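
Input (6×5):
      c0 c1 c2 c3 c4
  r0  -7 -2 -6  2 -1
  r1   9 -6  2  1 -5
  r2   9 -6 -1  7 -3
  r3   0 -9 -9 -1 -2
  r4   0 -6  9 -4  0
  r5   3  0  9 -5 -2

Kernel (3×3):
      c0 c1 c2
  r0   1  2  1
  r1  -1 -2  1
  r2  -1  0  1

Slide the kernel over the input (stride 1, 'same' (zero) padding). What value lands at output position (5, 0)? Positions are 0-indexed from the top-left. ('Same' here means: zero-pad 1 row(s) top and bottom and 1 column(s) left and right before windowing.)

-12

The receptive field on the zero-padded input at this output position is [0 0 -6 / 0 3 0 / 0 0 0]. Elementwise product with the kernel and sum: 0·1 + 0·2 + -6·1 + 0·-1 + 3·-2 + 0·1 + 0·-1 + 0·1.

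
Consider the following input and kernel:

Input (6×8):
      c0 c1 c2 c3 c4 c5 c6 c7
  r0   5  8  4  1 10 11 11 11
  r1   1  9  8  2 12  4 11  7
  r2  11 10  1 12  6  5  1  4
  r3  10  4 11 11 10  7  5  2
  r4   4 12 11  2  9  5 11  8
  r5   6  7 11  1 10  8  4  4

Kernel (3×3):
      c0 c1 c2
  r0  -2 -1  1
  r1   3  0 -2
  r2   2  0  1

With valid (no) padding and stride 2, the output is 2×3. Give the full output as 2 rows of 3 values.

Output[0,0]: The receptive field on the input at this output position is [5 8 4 / 1 9 8 / 11 10 1]. Elementwise product with the kernel and sum: 5·-2 + 8·-1 + 4·1 + 1·3 + 8·-2 + 11·2 + 1·1.
Output[0,1]: The receptive field on the input at this output position is [4 1 10 / 8 2 12 / 1 12 6]. Elementwise product with the kernel and sum: 4·-2 + 1·-1 + 10·1 + 8·3 + 12·-2 + 1·2 + 6·1.

-4 9 7
-4 36 33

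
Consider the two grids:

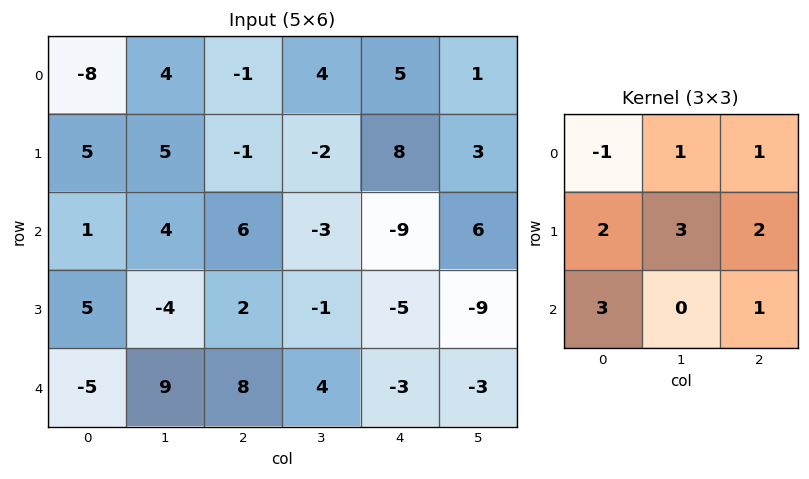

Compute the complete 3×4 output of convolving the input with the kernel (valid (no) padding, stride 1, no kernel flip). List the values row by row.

43 11 27 25
42 -1 -7 -20
4 26 -6 -26

Output[0,0]: The receptive field on the input at this output position is [-8 4 -1 / 5 5 -1 / 1 4 6]. Elementwise product with the kernel and sum: -8·-1 + 4·1 + -1·1 + 5·2 + 5·3 + -1·2 + 1·3 + 6·1.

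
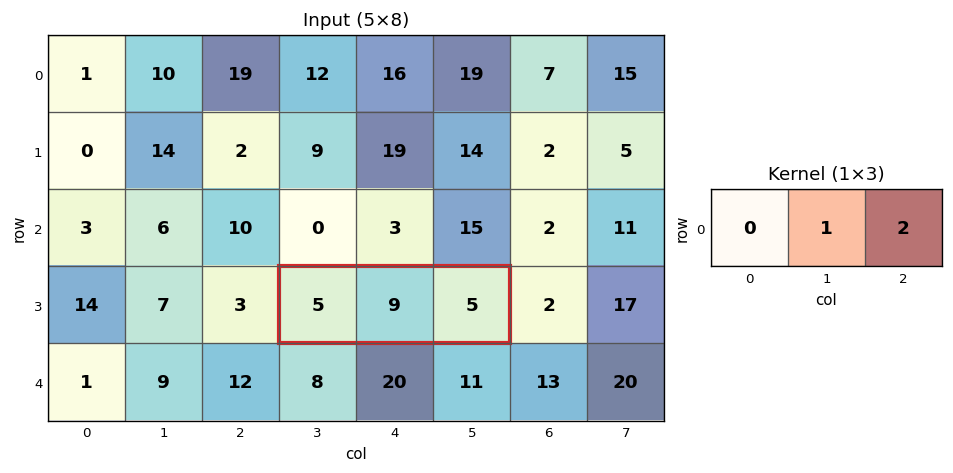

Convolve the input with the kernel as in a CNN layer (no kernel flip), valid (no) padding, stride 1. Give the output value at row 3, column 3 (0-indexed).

19

The receptive field on the input at this output position is [5 9 5]. Elementwise product with the kernel and sum: 9·1 + 5·2.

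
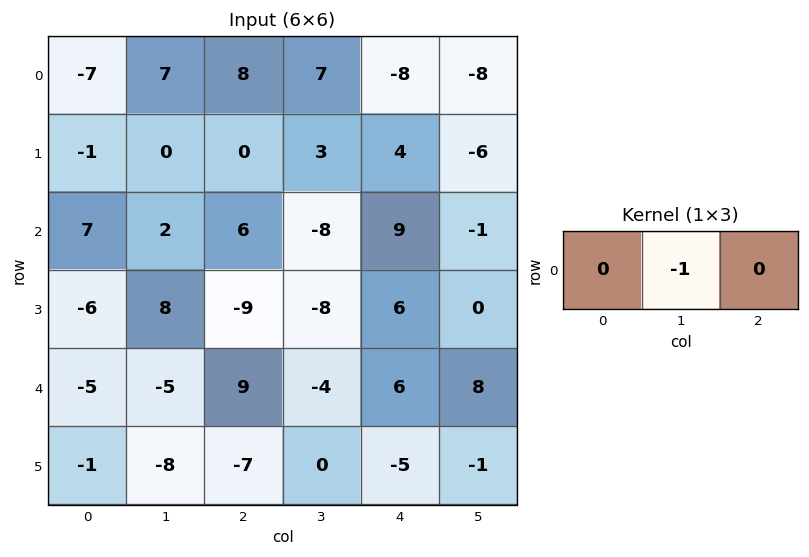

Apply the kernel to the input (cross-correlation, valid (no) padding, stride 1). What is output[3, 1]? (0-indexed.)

The receptive field on the input at this output position is [8 -9 -8]. Elementwise product with the kernel and sum: -9·-1.

9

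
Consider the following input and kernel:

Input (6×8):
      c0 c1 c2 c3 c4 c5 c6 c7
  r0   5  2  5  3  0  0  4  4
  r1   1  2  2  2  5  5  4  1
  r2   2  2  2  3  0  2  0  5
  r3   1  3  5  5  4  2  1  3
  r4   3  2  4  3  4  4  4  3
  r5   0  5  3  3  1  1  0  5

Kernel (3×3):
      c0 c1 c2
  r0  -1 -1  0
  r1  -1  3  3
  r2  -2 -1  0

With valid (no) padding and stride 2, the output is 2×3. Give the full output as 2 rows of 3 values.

Output[0,0]: The receptive field on the input at this output position is [5 2 5 / 1 2 2 / 2 2 2]. Elementwise product with the kernel and sum: 5·-1 + 2·-1 + 1·-1 + 2·3 + 2·3 + 2·-2 + 2·-1.

-2 4 20
11 6 -9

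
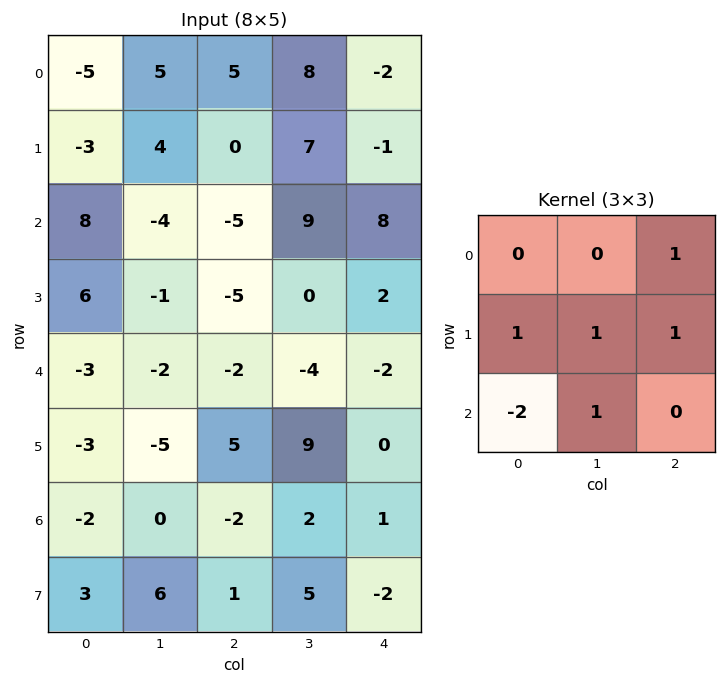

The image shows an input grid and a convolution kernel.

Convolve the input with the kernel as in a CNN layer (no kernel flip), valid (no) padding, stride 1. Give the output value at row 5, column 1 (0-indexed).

The receptive field on the input at this output position is [-5 5 9 / 0 -2 2 / 6 1 5]. Elementwise product with the kernel and sum: 9·1 + 0·1 + -2·1 + 2·1 + 6·-2 + 1·1.

-2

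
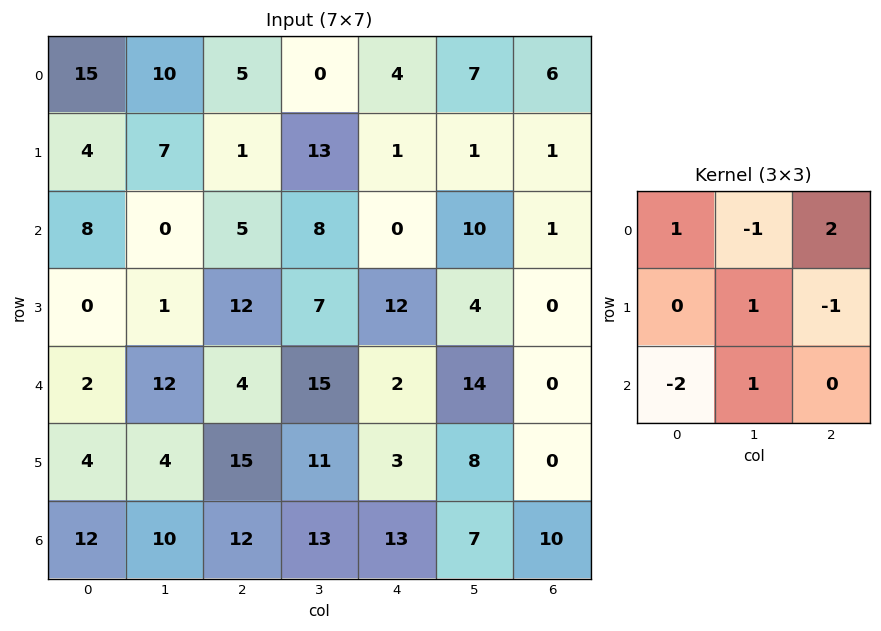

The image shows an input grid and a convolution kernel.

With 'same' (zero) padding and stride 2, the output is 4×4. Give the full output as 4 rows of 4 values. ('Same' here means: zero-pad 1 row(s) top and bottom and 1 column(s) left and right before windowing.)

Output[0,0]: The receptive field on the zero-padded input at this output position is [0 0 0 / 0 15 10 / 0 4 7]. Elementwise product with the kernel and sum: 0·1 + 0·-1 + 0·2 + 15·1 + 10·-1 + 0·-2 + 4·1.
Output[0,1]: The receptive field on the zero-padded input at this output position is [0 0 0 / 10 5 0 / 7 1 13]. Elementwise product with the kernel and sum: 0·1 + 0·-1 + 0·2 + 5·1 + 0·-1 + 7·-2 + 1·1.

9 -8 -28 5
18 39 2 -7
-4 -1 -28 -12
6 10 30 18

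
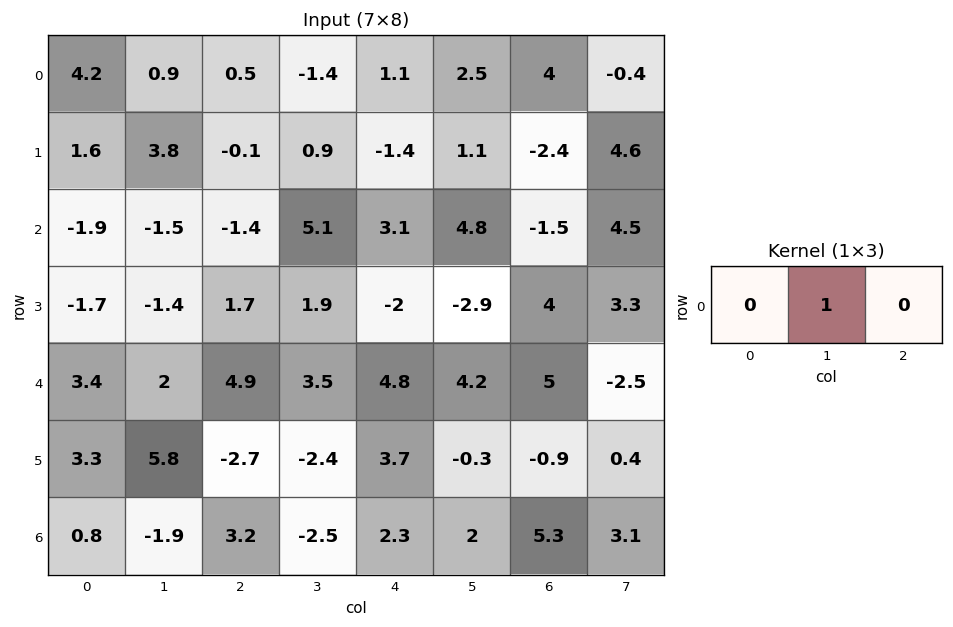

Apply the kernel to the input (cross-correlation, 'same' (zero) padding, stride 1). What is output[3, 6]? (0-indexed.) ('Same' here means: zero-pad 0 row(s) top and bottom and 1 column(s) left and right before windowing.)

4

The receptive field on the zero-padded input at this output position is [-2.9 4 3.3]. Elementwise product with the kernel and sum: 4·1.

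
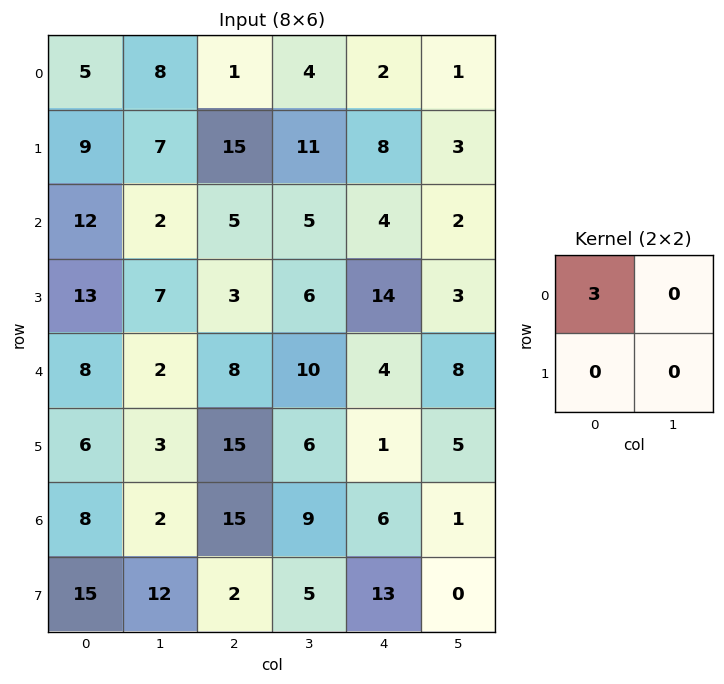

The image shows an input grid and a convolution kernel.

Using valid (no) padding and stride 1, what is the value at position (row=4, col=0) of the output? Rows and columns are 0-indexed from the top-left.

24

The receptive field on the input at this output position is [8 2 / 6 3]. Elementwise product with the kernel and sum: 8·3.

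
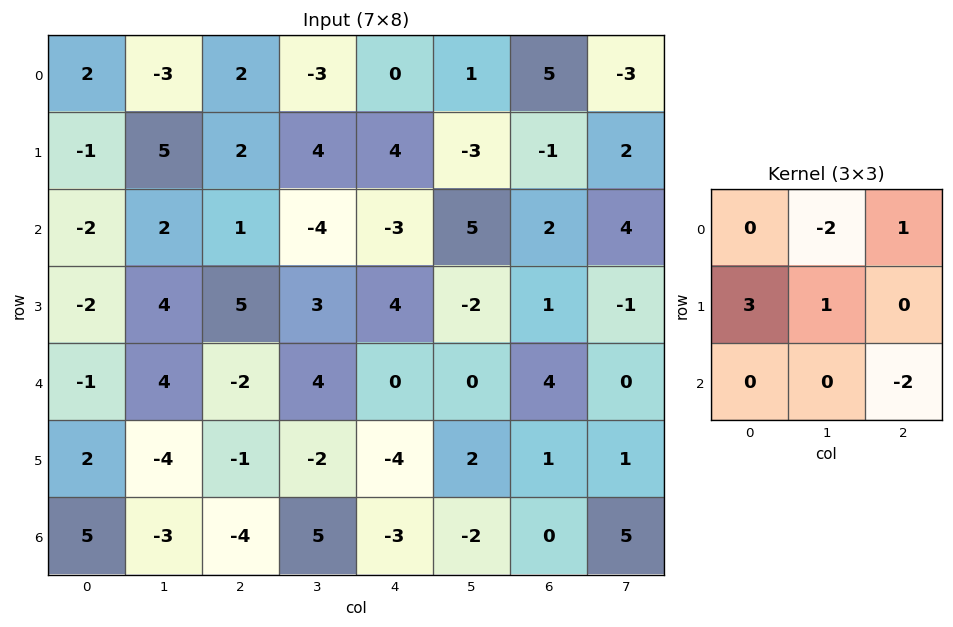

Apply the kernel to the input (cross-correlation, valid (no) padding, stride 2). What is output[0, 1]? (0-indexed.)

22

The receptive field on the input at this output position is [2 -3 0 / 2 4 4 / 1 -4 -3]. Elementwise product with the kernel and sum: -3·-2 + 0·1 + 2·3 + 4·1 + -3·-2.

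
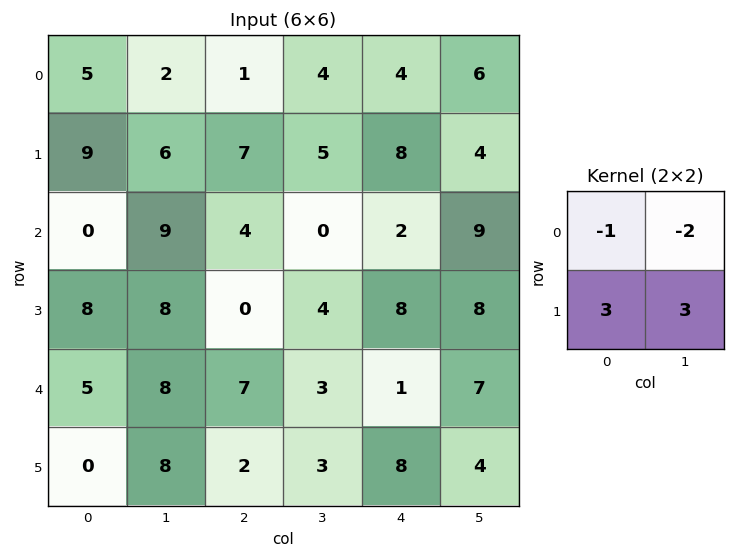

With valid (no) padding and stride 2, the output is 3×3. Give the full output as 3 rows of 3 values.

Output[0,0]: The receptive field on the input at this output position is [5 2 / 9 6]. Elementwise product with the kernel and sum: 5·-1 + 2·-2 + 9·3 + 6·3.

36 27 20
30 8 28
3 2 21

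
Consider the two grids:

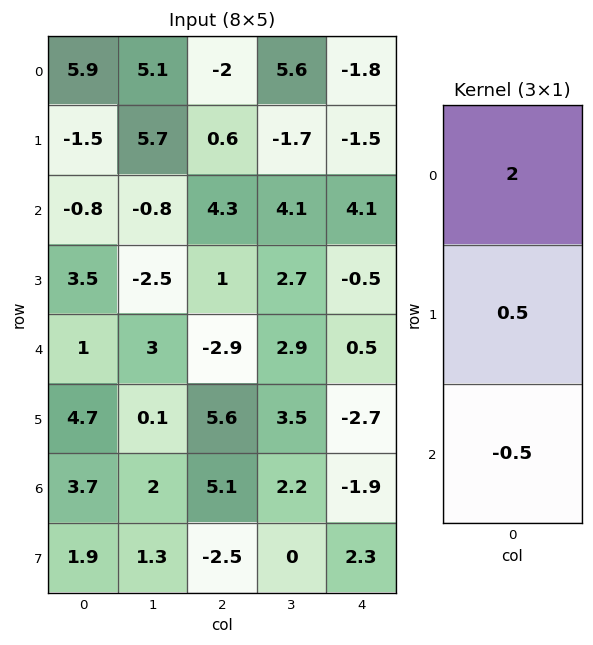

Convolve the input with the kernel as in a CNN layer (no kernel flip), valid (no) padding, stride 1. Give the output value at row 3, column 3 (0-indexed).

The receptive field on the input at this output position is [2.7 / 2.9 / 3.5]. Elementwise product with the kernel and sum: 2.7·2 + 2.9·0.5 + 3.5·-0.5.

5.1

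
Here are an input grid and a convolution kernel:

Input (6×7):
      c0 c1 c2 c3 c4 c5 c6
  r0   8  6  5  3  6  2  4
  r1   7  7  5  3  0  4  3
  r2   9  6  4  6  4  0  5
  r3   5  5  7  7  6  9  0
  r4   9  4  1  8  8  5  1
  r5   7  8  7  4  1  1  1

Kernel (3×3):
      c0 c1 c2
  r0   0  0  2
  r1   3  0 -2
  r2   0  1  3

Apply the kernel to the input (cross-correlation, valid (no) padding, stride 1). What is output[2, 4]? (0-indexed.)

The receptive field on the input at this output position is [4 0 5 / 6 9 0 / 8 5 1]. Elementwise product with the kernel and sum: 5·2 + 6·3 + 0·-2 + 5·1 + 1·3.

36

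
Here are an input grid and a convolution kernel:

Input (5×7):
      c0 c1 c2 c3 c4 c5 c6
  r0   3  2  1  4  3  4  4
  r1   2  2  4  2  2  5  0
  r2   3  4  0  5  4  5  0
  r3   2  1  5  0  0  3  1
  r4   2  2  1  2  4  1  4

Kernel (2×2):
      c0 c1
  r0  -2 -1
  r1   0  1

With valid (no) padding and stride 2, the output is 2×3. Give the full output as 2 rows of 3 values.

Output[0,0]: The receptive field on the input at this output position is [3 2 / 2 2]. Elementwise product with the kernel and sum: 3·-2 + 2·-1 + 2·1.

-6 -4 -5
-9 -5 -10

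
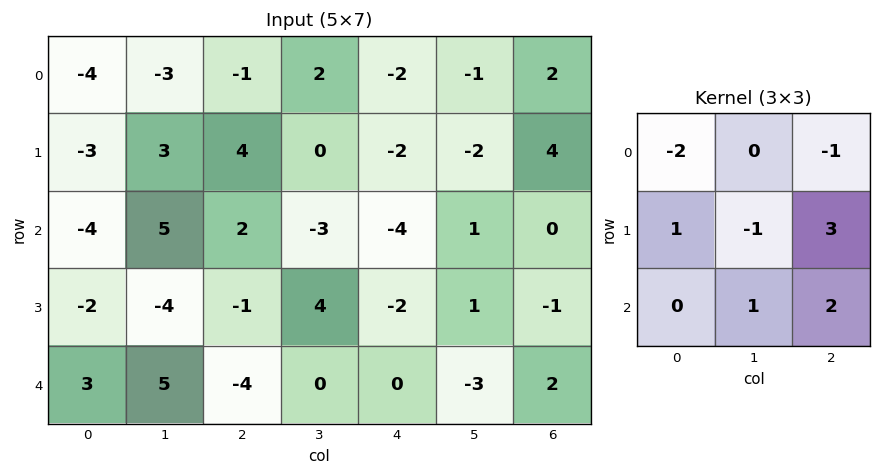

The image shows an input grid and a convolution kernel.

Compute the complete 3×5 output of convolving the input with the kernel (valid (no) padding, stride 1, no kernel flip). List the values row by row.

24 -1 -9 -9 15
-7 -5 -13 6 -6
2 -2 -11 8 3

Output[0,0]: The receptive field on the input at this output position is [-4 -3 -1 / -3 3 4 / -4 5 2]. Elementwise product with the kernel and sum: -4·-2 + -1·-1 + -3·1 + 3·-1 + 4·3 + 5·1 + 2·2.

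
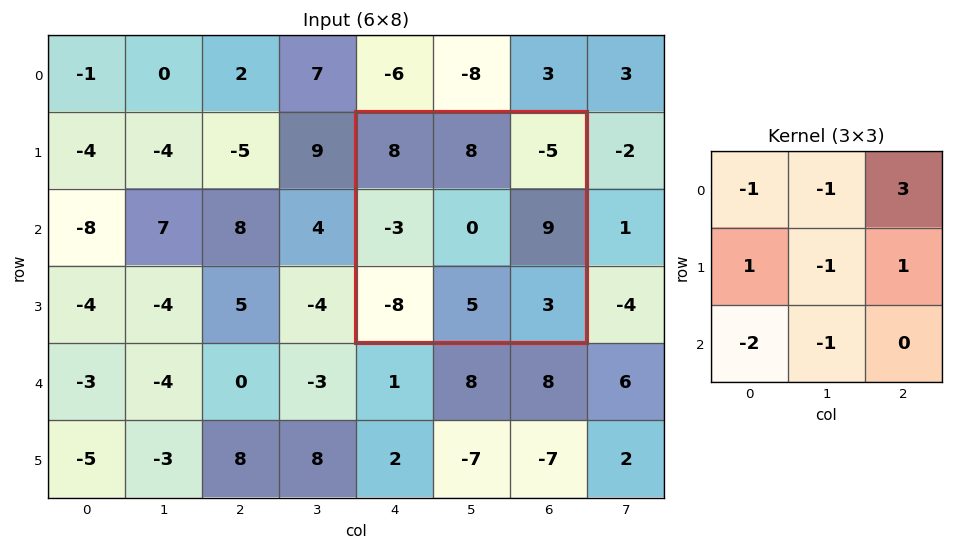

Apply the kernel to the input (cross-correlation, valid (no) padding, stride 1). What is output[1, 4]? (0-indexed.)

-14

The receptive field on the input at this output position is [8 8 -5 / -3 0 9 / -8 5 3]. Elementwise product with the kernel and sum: 8·-1 + 8·-1 + -5·3 + -3·1 + 0·-1 + 9·1 + -8·-2 + 5·-1.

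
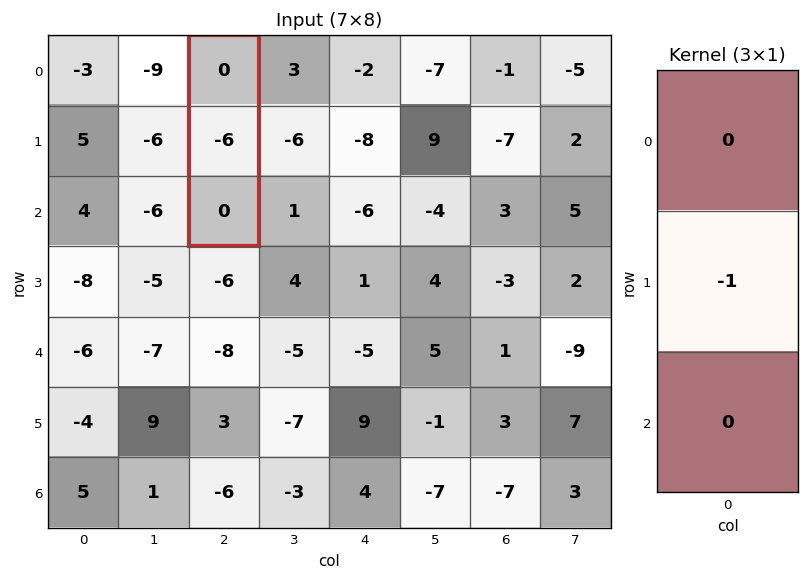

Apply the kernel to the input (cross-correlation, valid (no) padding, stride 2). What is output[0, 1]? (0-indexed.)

The receptive field on the input at this output position is [0 / -6 / 0]. Elementwise product with the kernel and sum: -6·-1.

6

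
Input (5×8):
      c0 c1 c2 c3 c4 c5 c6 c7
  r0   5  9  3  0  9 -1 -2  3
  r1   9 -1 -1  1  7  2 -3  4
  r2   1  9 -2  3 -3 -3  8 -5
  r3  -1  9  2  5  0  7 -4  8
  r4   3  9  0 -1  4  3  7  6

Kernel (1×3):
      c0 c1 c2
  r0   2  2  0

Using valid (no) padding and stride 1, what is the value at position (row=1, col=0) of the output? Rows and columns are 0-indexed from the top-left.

16

The receptive field on the input at this output position is [9 -1 -1]. Elementwise product with the kernel and sum: 9·2 + -1·2.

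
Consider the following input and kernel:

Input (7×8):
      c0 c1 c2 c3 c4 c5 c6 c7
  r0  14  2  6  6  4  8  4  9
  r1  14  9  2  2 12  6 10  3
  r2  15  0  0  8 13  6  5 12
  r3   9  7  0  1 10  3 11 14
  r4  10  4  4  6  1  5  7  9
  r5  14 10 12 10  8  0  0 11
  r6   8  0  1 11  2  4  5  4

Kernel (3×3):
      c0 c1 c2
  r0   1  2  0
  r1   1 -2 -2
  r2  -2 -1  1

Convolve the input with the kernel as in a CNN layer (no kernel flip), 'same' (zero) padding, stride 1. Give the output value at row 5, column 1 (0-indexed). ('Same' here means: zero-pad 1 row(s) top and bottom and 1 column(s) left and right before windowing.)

The receptive field on the zero-padded input at this output position is [10 4 4 / 14 10 12 / 8 0 1]. Elementwise product with the kernel and sum: 10·1 + 4·2 + 14·1 + 10·-2 + 12·-2 + 8·-2 + 0·-1 + 1·1.

-27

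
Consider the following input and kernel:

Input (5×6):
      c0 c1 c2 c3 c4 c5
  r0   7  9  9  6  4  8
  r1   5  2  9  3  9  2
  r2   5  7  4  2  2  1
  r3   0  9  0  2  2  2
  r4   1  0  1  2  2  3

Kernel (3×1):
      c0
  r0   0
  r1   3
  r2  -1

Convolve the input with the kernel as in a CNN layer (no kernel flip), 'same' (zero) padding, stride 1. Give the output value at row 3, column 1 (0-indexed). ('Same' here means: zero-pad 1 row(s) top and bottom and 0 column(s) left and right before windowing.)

27

The receptive field on the zero-padded input at this output position is [7 / 9 / 0]. Elementwise product with the kernel and sum: 9·3 + 0·-1.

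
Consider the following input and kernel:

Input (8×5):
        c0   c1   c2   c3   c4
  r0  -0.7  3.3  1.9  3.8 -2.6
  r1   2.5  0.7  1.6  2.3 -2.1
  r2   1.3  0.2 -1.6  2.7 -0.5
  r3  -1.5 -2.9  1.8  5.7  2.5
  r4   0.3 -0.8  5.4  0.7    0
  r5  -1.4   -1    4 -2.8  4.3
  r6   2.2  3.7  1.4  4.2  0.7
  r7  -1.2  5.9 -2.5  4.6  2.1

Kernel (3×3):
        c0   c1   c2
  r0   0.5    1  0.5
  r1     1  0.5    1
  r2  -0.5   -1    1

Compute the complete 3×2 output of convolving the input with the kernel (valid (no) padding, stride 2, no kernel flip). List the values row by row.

Output[0,0]: The receptive field on the input at this output position is [-0.7 3.3 1.9 / 2.5 0.7 1.6 / 1.3 0.2 -1.6]. Elementwise product with the kernel and sum: -0.7·0.5 + 3.3·1 + 1.9·0.5 + 2.5·1 + 0.7·0.5 + 1.6·1 + 1.3·-0.5 + 0.2·-1 + -1.6·1.
Output[0,1]: The receptive field on the input at this output position is [1.9 3.8 -2.6 / 1.6 2.3 -2.1 / -1.6 2.7 -0.5]. Elementwise product with the kernel and sum: 1.9·0.5 + 3.8·1 + -2.6·0.5 + 1.6·1 + 2.3·0.5 + -2.1·1 + -1.6·-0.5 + 2.7·-1 + -0.5·1.

5.9 1.7
4.95 5.4
0.75 6.1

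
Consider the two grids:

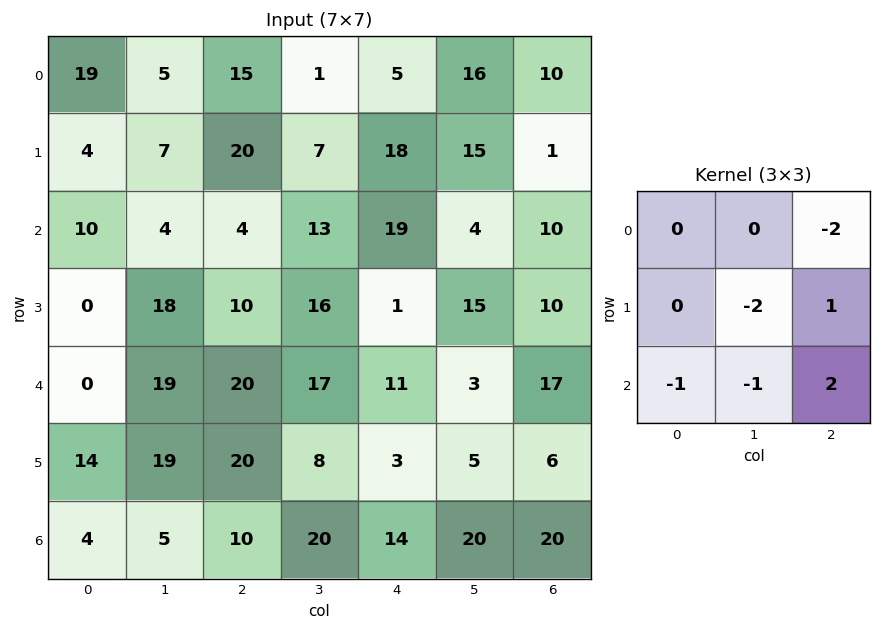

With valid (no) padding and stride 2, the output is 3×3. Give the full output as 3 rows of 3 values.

Output[0,0]: The receptive field on the input at this output position is [19 5 15 / 4 7 20 / 10 4 4]. Elementwise product with the kernel and sum: 15·-2 + 7·-2 + 20·1 + 10·-1 + 4·-1 + 4·2.
Output[0,1]: The receptive field on the input at this output position is [15 1 5 / 20 7 18 / 4 13 19]. Elementwise product with the kernel and sum: 5·-2 + 7·-2 + 18·1 + 4·-1 + 13·-1 + 19·2.

-30 15 -52
-13 -84 -20
-47 -37 -32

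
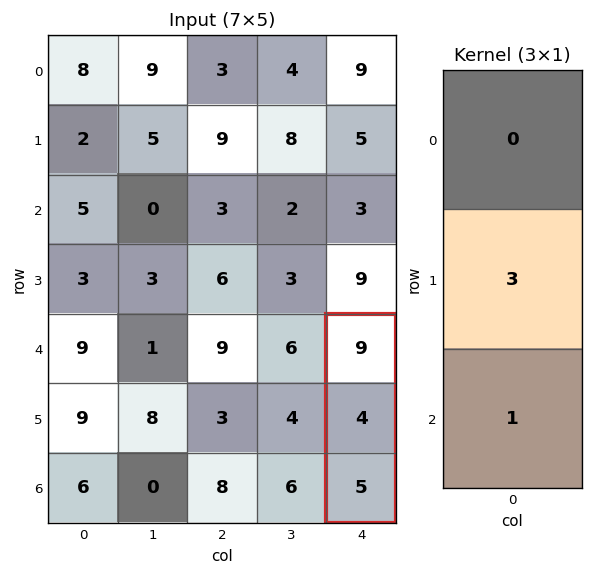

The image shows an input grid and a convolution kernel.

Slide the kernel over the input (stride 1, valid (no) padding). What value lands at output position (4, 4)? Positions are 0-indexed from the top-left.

17

The receptive field on the input at this output position is [9 / 4 / 5]. Elementwise product with the kernel and sum: 4·3 + 5·1.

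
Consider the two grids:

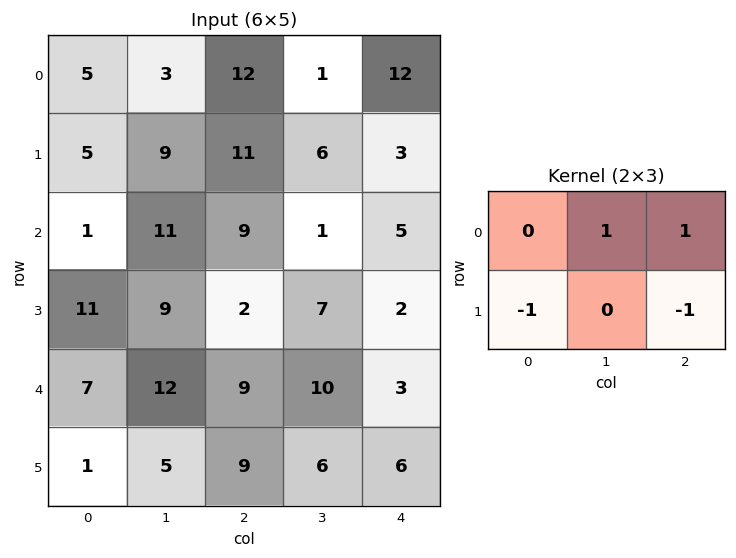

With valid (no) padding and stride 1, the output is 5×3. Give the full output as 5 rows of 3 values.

Output[0,0]: The receptive field on the input at this output position is [5 3 12 / 5 9 11]. Elementwise product with the kernel and sum: 3·1 + 12·1 + 5·-1 + 11·-1.

-1 -2 -1
10 5 -5
7 -6 2
-5 -13 -3
11 8 -2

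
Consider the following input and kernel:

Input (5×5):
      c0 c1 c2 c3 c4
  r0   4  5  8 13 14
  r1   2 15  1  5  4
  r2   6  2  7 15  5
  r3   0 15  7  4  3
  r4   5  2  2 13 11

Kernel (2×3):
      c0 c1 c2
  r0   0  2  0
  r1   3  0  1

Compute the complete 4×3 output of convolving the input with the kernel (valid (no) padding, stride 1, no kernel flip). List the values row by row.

Output[0,0]: The receptive field on the input at this output position is [4 5 8 / 2 15 1]. Elementwise product with the kernel and sum: 5·2 + 2·3 + 1·1.

17 66 33
55 23 36
11 63 54
47 33 25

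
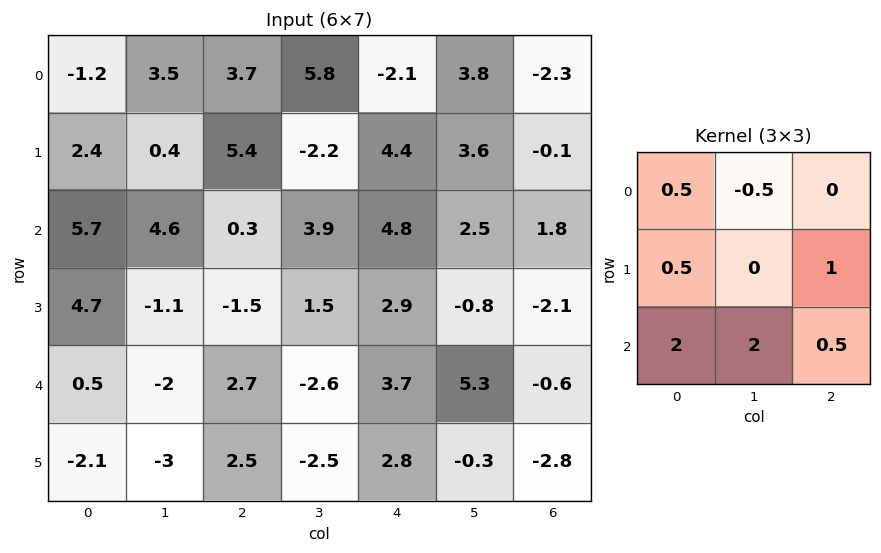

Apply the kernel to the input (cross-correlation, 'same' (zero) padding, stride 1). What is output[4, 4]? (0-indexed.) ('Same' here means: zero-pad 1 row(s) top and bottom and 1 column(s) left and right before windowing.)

The receptive field on the zero-padded input at this output position is [1.5 2.9 -0.8 / -2.6 3.7 5.3 / -2.5 2.8 -0.3]. Elementwise product with the kernel and sum: 1.5·0.5 + 2.9·-0.5 + -2.6·0.5 + 5.3·1 + -2.5·2 + 2.8·2 + -0.3·0.5.

3.75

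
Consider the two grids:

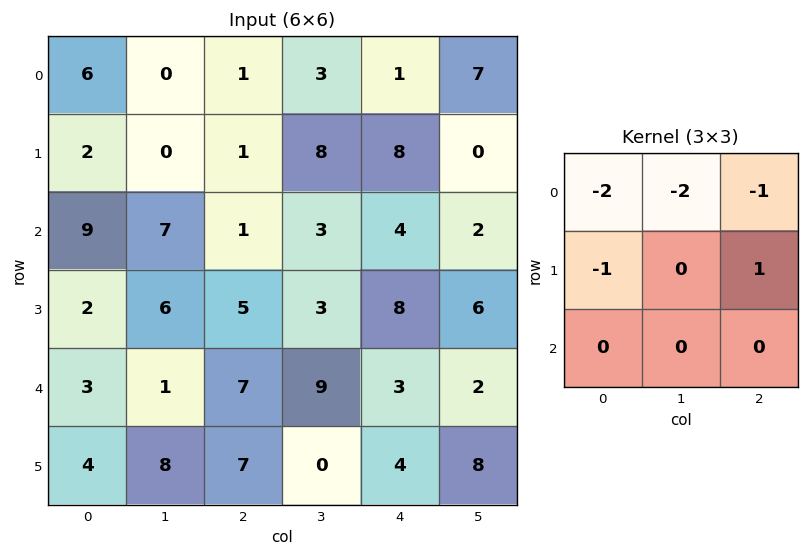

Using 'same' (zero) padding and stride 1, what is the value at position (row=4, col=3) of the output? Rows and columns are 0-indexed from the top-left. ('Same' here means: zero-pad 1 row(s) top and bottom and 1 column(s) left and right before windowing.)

-28

The receptive field on the zero-padded input at this output position is [5 3 8 / 7 9 3 / 7 0 4]. Elementwise product with the kernel and sum: 5·-2 + 3·-2 + 8·-1 + 7·-1 + 3·1.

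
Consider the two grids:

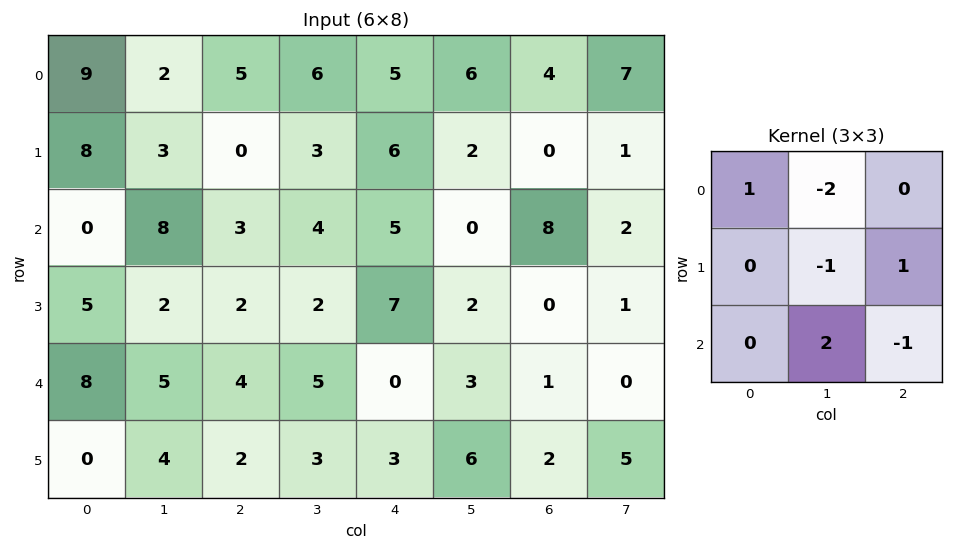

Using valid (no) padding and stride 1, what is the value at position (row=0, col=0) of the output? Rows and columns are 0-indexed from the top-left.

15

The receptive field on the input at this output position is [9 2 5 / 8 3 0 / 0 8 3]. Elementwise product with the kernel and sum: 9·1 + 2·-2 + 3·-1 + 0·1 + 8·2 + 3·-1.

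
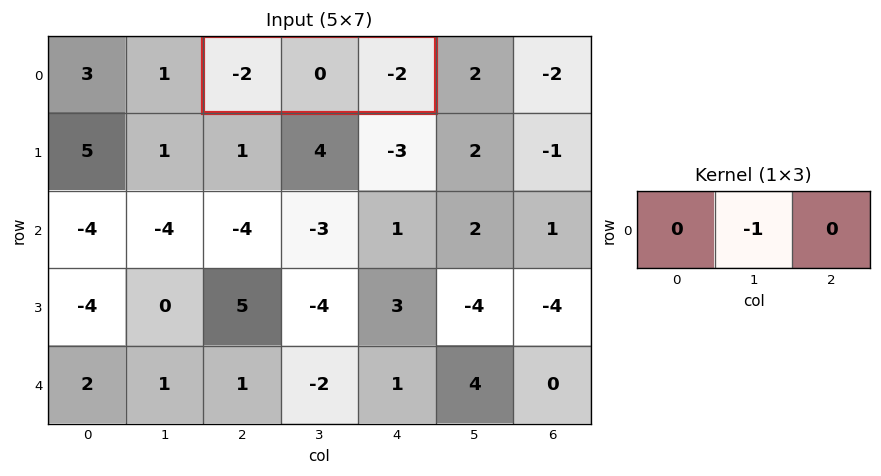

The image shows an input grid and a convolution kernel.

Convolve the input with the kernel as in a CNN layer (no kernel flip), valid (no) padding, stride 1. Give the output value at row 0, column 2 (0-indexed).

0

The receptive field on the input at this output position is [-2 0 -2]. Elementwise product with the kernel and sum: 0·-1.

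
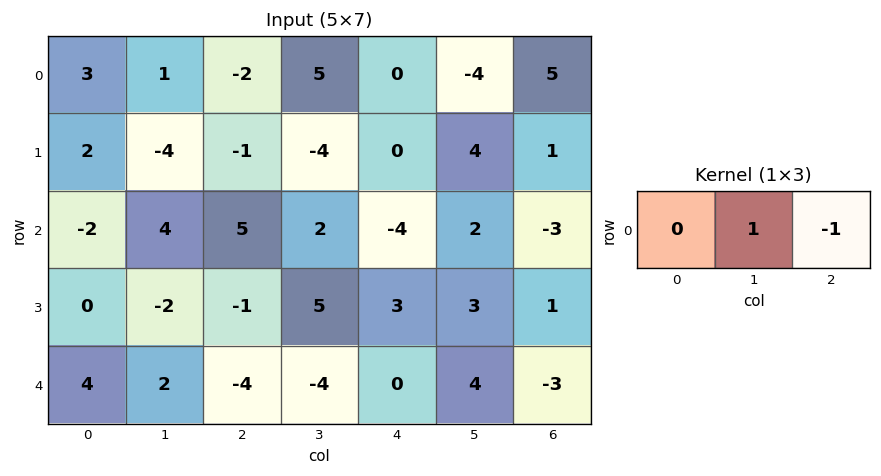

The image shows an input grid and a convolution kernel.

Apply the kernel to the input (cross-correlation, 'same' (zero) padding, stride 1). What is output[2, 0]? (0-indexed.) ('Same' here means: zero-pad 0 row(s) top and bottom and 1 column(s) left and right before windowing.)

-6

The receptive field on the zero-padded input at this output position is [0 -2 4]. Elementwise product with the kernel and sum: -2·1 + 4·-1.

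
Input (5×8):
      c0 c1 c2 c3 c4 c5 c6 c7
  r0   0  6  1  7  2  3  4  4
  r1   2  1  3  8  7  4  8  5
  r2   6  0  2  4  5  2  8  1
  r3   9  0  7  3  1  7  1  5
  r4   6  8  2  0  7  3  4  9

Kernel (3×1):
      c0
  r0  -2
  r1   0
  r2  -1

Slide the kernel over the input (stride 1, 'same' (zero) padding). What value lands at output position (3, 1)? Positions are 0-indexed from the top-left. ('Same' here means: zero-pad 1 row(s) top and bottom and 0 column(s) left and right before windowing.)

The receptive field on the zero-padded input at this output position is [0 / 0 / 8]. Elementwise product with the kernel and sum: 0·-2 + 8·-1.

-8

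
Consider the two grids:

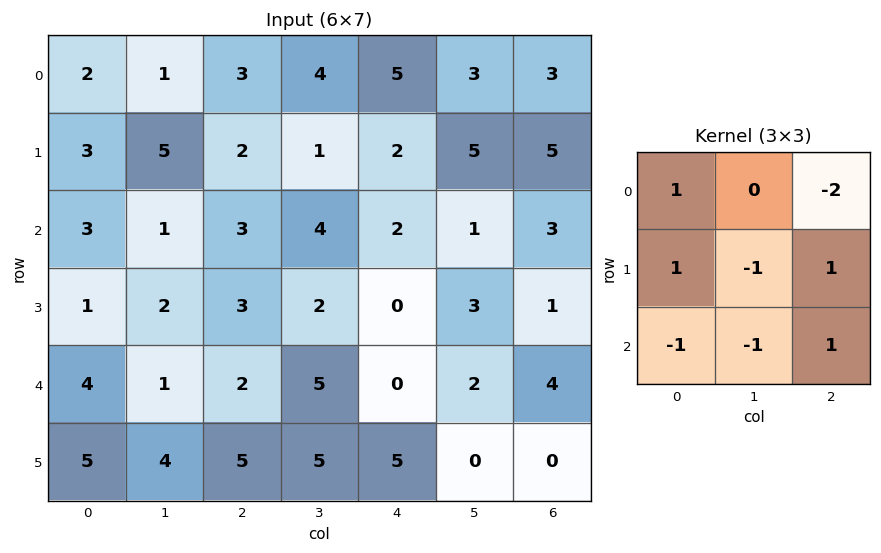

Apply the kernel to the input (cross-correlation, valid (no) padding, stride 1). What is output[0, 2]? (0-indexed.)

The receptive field on the input at this output position is [3 4 5 / 2 1 2 / 3 4 2]. Elementwise product with the kernel and sum: 3·1 + 5·-2 + 2·1 + 1·-1 + 2·1 + 3·-1 + 4·-1 + 2·1.

-9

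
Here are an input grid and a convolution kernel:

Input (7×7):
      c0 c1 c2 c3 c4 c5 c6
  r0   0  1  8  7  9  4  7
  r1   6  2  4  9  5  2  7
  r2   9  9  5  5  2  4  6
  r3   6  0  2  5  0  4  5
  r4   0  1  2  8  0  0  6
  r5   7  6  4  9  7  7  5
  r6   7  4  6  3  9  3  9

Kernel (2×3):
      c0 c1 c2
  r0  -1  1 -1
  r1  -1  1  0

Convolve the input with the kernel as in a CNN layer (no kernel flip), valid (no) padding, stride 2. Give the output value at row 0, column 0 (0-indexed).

-11

The receptive field on the input at this output position is [0 1 8 / 6 2 4]. Elementwise product with the kernel and sum: 0·-1 + 1·1 + 8·-1 + 6·-1 + 2·1.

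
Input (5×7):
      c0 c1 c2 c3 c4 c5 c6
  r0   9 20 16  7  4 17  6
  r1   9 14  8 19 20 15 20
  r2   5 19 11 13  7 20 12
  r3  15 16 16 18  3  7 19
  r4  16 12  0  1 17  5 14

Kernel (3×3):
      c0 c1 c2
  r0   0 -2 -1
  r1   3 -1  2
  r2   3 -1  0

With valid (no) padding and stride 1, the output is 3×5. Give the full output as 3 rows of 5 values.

-31 79 47 74 46
11 69 6 68 -23
48 69 2 17 34

Output[0,0]: The receptive field on the input at this output position is [9 20 16 / 9 14 8 / 5 19 11]. Elementwise product with the kernel and sum: 20·-2 + 16·-1 + 9·3 + 14·-1 + 8·2 + 5·3 + 19·-1.
Output[0,1]: The receptive field on the input at this output position is [20 16 7 / 14 8 19 / 19 11 13]. Elementwise product with the kernel and sum: 16·-2 + 7·-1 + 14·3 + 8·-1 + 19·2 + 19·3 + 11·-1.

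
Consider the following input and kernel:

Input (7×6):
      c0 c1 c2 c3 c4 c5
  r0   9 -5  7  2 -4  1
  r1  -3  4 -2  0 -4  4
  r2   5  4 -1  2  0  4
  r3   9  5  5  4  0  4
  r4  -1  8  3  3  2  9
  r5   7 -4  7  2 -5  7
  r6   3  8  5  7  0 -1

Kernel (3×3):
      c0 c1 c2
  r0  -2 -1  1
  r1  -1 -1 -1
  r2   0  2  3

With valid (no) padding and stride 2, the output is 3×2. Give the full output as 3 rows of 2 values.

Output[0,0]: The receptive field on the input at this output position is [9 -5 7 / -3 4 -2 / 5 4 -1]. Elementwise product with the kernel and sum: 9·-2 + -5·-1 + 7·1 + -3·-1 + 4·-1 + -2·-1 + 4·2 + -1·3.
Output[0,1]: The receptive field on the input at this output position is [7 2 -4 / -2 0 -4 / -1 2 0]. Elementwise product with the kernel and sum: 7·-2 + 2·-1 + -4·1 + -2·-1 + 0·-1 + -4·-1 + 2·2 + 0·3.

0 -10
-9 3
18 3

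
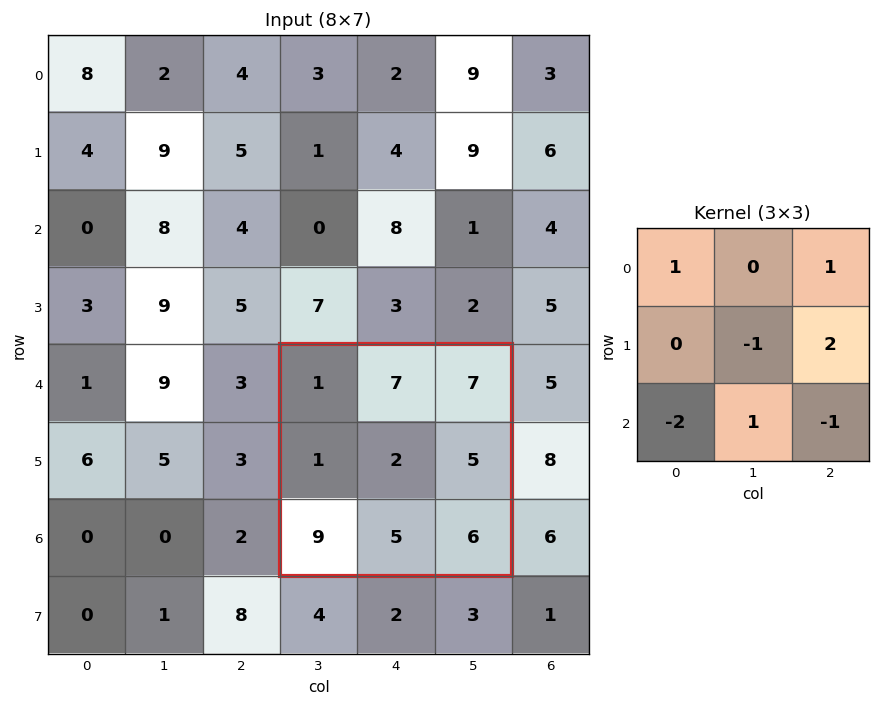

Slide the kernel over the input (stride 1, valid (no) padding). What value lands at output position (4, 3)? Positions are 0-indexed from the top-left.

The receptive field on the input at this output position is [1 7 7 / 1 2 5 / 9 5 6]. Elementwise product with the kernel and sum: 1·1 + 7·1 + 2·-1 + 5·2 + 9·-2 + 5·1 + 6·-1.

-3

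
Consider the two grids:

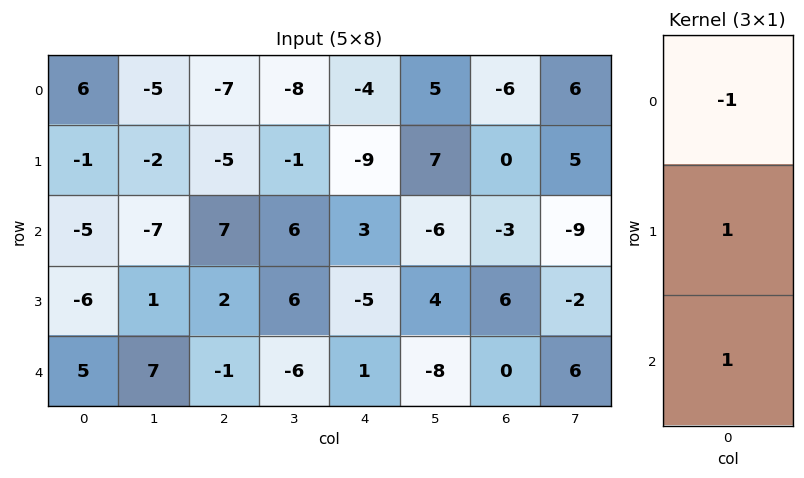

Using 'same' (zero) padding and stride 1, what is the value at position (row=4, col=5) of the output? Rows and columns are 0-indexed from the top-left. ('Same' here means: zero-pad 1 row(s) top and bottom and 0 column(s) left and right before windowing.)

The receptive field on the zero-padded input at this output position is [4 / -8 / 0]. Elementwise product with the kernel and sum: 4·-1 + -8·1 + 0·1.

-12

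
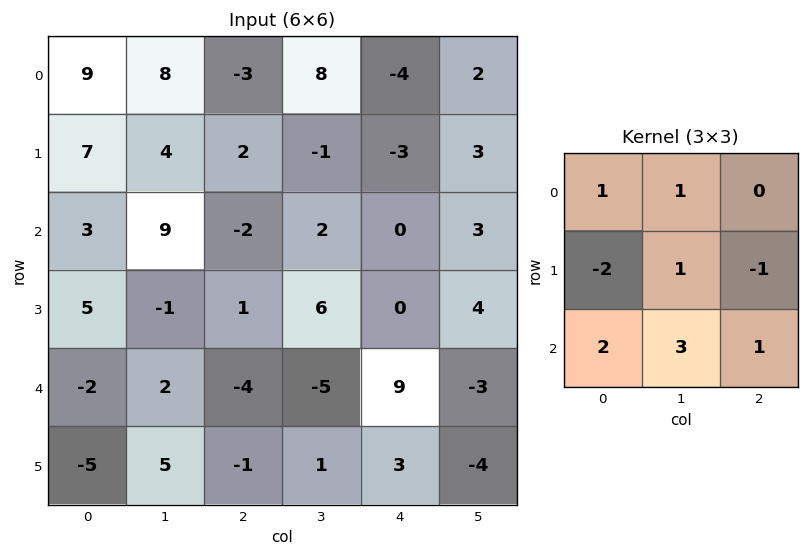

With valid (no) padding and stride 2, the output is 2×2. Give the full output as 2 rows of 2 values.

Output[0,0]: The receptive field on the input at this output position is [9 8 -3 / 7 4 2 / 3 9 -2]. Elementwise product with the kernel and sum: 9·1 + 8·1 + 7·-2 + 4·1 + 2·-1 + 3·2 + 9·3 + -2·1.
Output[0,1]: The receptive field on the input at this output position is [-3 8 -4 / 2 -1 -3 / -2 2 0]. Elementwise product with the kernel and sum: -3·1 + 8·1 + 2·-2 + -1·1 + -3·-1 + -2·2 + 2·3 + 0·1.

36 5
-2 -10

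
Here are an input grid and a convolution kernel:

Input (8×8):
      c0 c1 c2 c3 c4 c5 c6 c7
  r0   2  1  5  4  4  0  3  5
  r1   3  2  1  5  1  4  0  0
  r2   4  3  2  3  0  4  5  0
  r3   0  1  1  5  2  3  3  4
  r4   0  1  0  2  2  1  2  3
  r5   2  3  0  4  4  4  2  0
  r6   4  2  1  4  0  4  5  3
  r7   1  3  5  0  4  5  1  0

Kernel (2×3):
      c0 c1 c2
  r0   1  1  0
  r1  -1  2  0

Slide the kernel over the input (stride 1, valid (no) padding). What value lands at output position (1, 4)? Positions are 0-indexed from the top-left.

The receptive field on the input at this output position is [1 4 0 / 0 4 5]. Elementwise product with the kernel and sum: 1·1 + 4·1 + 0·-1 + 4·2.

13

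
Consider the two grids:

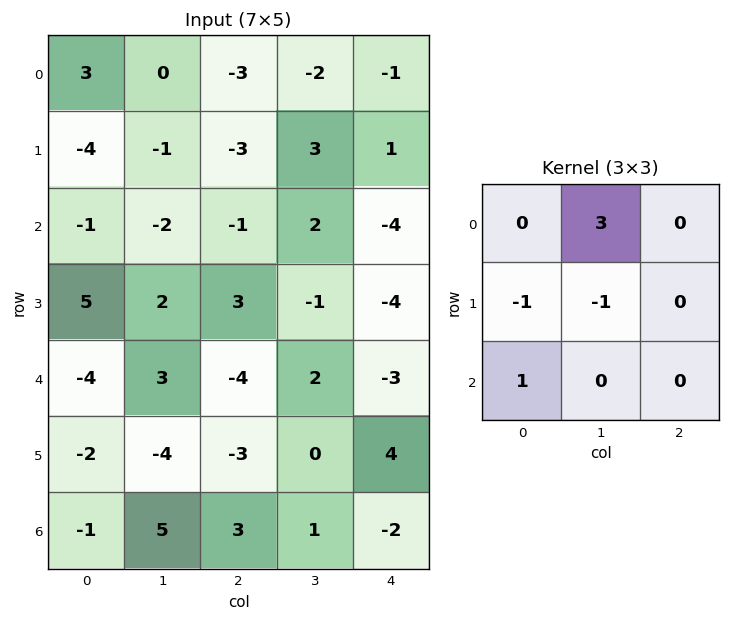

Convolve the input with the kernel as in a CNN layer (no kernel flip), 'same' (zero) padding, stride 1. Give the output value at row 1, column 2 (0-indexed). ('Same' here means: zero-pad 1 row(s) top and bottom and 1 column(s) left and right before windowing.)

The receptive field on the zero-padded input at this output position is [0 -3 -2 / -1 -3 3 / -2 -1 2]. Elementwise product with the kernel and sum: -3·3 + -1·-1 + -3·-1 + -2·1.

-7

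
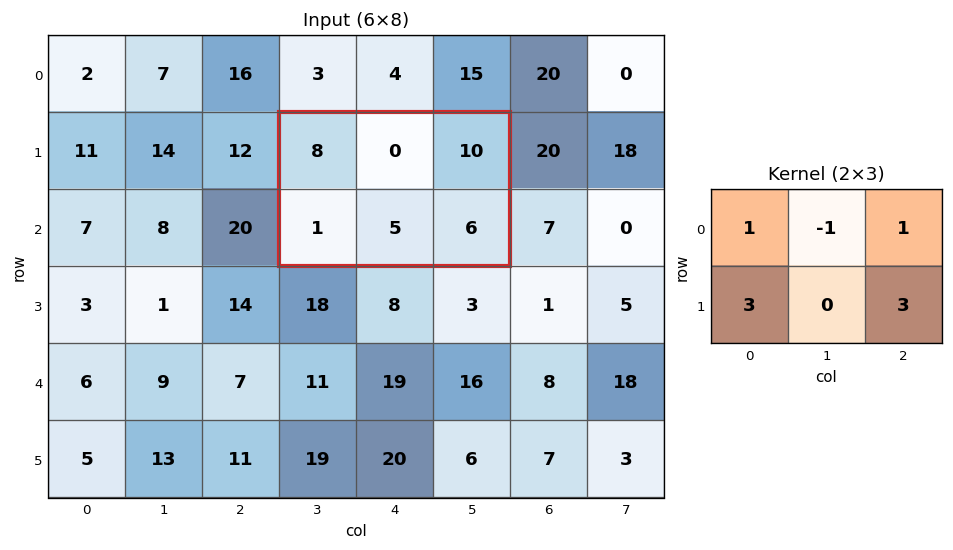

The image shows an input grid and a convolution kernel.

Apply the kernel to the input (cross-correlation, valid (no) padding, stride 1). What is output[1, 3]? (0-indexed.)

39

The receptive field on the input at this output position is [8 0 10 / 1 5 6]. Elementwise product with the kernel and sum: 8·1 + 0·-1 + 10·1 + 1·3 + 6·3.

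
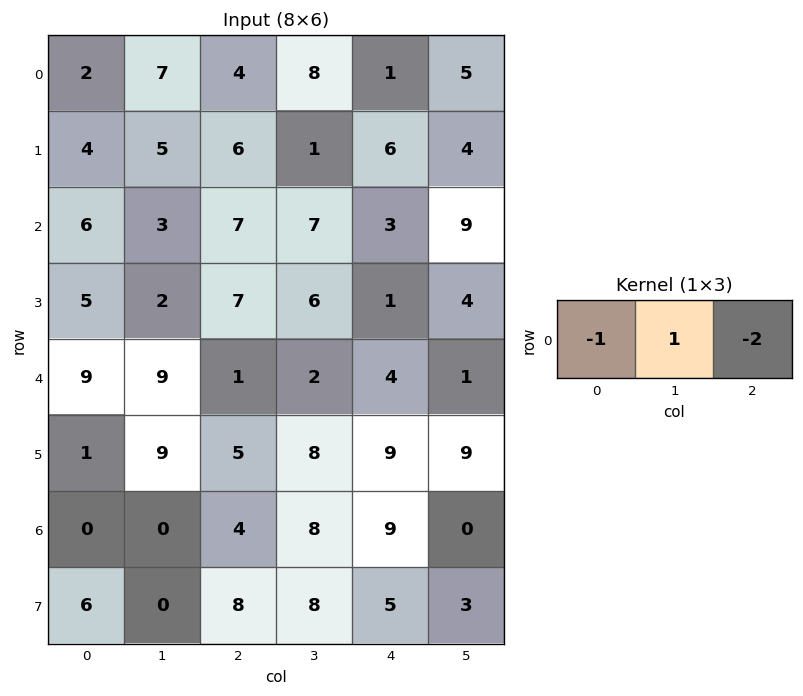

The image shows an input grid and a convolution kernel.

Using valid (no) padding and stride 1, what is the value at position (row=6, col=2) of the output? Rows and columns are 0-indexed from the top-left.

-14

The receptive field on the input at this output position is [4 8 9]. Elementwise product with the kernel and sum: 4·-1 + 8·1 + 9·-2.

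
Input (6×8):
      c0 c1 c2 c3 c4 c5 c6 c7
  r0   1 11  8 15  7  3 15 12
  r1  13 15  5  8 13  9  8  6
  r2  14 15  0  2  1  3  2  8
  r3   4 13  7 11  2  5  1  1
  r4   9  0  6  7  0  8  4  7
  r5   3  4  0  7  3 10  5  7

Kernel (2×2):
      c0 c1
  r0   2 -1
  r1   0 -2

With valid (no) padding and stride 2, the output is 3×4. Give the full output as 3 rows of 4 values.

-39 -15 -7 6
-13 -24 -11 -6
10 -9 -28 -13

Output[0,0]: The receptive field on the input at this output position is [1 11 / 13 15]. Elementwise product with the kernel and sum: 1·2 + 11·-1 + 15·-2.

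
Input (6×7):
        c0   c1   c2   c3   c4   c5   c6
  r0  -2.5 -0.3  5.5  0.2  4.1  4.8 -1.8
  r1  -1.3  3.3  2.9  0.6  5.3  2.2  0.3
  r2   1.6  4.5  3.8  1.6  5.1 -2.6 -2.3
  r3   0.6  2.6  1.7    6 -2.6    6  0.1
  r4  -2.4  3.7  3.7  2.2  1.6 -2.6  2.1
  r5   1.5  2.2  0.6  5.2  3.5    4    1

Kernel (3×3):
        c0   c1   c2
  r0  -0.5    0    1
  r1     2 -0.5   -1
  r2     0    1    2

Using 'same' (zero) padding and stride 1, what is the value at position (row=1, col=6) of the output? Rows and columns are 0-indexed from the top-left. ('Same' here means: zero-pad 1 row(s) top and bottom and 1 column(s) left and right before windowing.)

The receptive field on the zero-padded input at this output position is [4.8 -1.8 0 / 2.2 0.3 0 / -2.6 -2.3 0]. Elementwise product with the kernel and sum: 4.8·-0.5 + 0·1 + 2.2·2 + 0.3·-0.5 + 0·-1 + -2.3·1 + 0·2.

-0.45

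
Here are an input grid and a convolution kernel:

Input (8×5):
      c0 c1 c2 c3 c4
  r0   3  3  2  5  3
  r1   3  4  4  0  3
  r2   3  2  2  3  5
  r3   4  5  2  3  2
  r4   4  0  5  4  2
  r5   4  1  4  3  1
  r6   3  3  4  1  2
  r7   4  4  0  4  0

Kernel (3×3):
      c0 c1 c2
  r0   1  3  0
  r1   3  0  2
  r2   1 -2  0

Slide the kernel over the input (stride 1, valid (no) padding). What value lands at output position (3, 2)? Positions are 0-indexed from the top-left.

28

The receptive field on the input at this output position is [2 3 2 / 5 4 2 / 4 3 1]. Elementwise product with the kernel and sum: 2·1 + 3·3 + 5·3 + 2·2 + 4·1 + 3·-2.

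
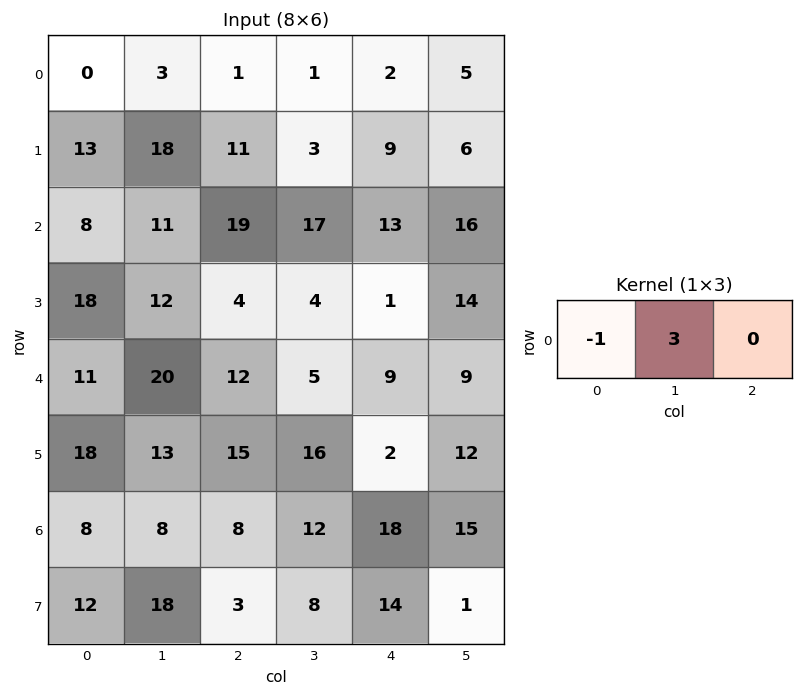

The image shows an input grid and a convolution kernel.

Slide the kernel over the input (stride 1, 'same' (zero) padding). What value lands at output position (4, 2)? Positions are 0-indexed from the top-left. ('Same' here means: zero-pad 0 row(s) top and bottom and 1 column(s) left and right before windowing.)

16

The receptive field on the zero-padded input at this output position is [20 12 5]. Elementwise product with the kernel and sum: 20·-1 + 12·3.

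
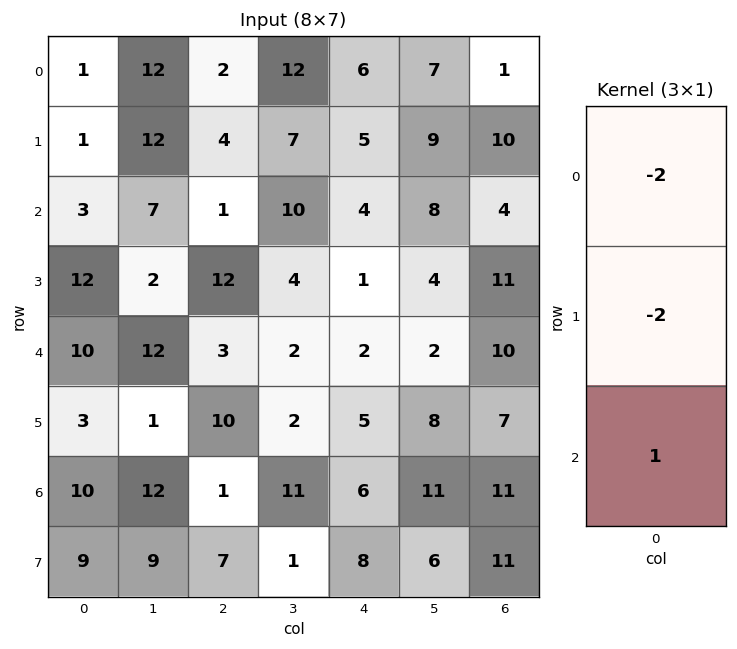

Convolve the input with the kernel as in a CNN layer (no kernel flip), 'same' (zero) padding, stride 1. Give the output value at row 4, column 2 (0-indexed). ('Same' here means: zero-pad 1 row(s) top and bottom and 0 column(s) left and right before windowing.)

The receptive field on the zero-padded input at this output position is [12 / 3 / 10]. Elementwise product with the kernel and sum: 12·-2 + 3·-2 + 10·1.

-20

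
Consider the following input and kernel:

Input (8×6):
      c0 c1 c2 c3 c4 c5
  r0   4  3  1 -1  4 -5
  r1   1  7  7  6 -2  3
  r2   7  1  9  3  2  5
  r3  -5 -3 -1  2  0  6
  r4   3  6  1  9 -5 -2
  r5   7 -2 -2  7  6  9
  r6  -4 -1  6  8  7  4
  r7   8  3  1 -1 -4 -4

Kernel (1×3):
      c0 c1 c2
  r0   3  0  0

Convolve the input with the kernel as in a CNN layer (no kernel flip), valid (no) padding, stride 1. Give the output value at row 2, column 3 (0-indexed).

9

The receptive field on the input at this output position is [3 2 5]. Elementwise product with the kernel and sum: 3·3.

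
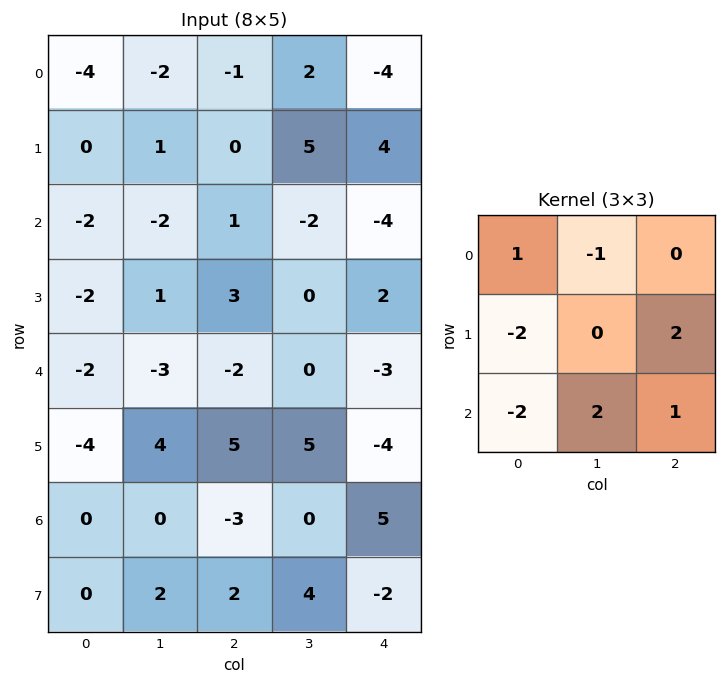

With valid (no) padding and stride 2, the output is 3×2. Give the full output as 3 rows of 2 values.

Output[0,0]: The receptive field on the input at this output position is [-4 -2 -1 / 0 1 0 / -2 -2 1]. Elementwise product with the kernel and sum: -4·1 + -2·-1 + 0·-2 + 0·2 + -2·-2 + -2·2 + 1·1.
Output[0,1]: The receptive field on the input at this output position is [-1 2 -4 / 0 5 4 / 1 -2 -4]. Elementwise product with the kernel and sum: -1·1 + 2·-1 + 0·-2 + 4·2 + 1·-2 + -2·2 + -4·1.

-1 -5
6 2
16 -9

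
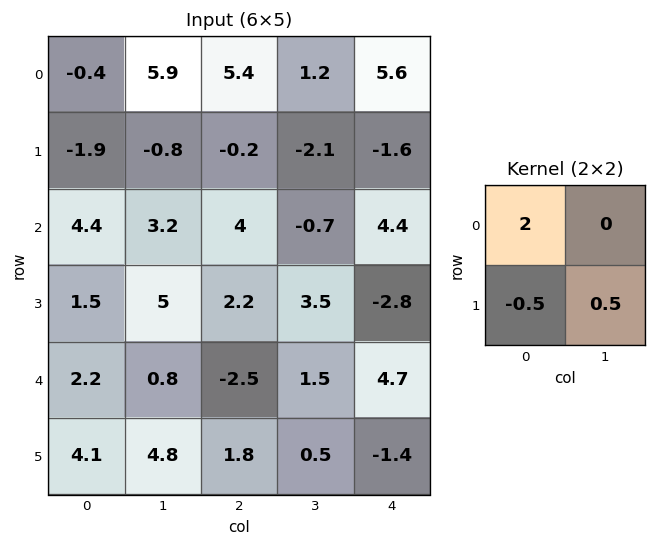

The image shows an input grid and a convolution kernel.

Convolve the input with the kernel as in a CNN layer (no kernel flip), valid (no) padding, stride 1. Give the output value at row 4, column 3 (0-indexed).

The receptive field on the input at this output position is [1.5 4.7 / 0.5 -1.4]. Elementwise product with the kernel and sum: 1.5·2 + 0.5·-0.5 + -1.4·0.5.

2.05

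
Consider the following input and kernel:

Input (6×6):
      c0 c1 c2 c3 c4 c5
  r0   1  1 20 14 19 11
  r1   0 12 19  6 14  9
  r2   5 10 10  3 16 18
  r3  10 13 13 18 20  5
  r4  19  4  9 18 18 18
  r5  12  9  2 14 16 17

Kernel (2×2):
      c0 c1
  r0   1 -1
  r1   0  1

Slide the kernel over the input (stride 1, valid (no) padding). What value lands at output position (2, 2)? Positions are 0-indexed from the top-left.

25

The receptive field on the input at this output position is [10 3 / 13 18]. Elementwise product with the kernel and sum: 10·1 + 3·-1 + 18·1.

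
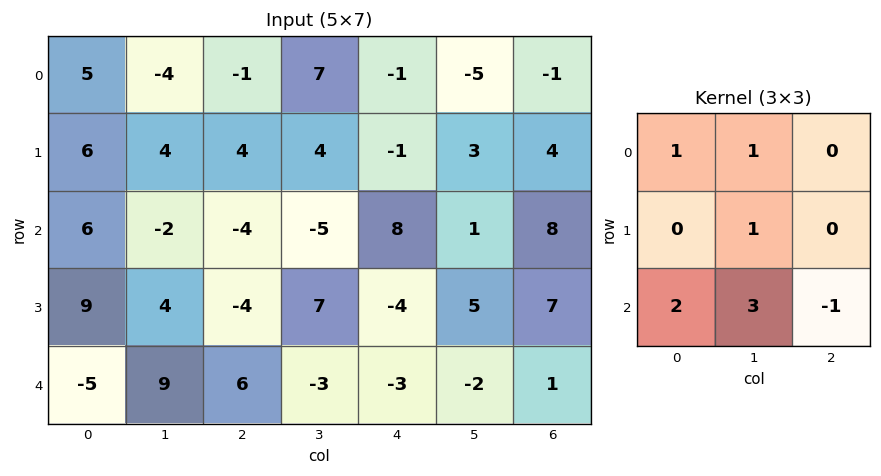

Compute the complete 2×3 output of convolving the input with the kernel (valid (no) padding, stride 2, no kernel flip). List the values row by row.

15 -21 8
19 4 1

Output[0,0]: The receptive field on the input at this output position is [5 -4 -1 / 6 4 4 / 6 -2 -4]. Elementwise product with the kernel and sum: 5·1 + -4·1 + 4·1 + 6·2 + -2·3 + -4·-1.
Output[0,1]: The receptive field on the input at this output position is [-1 7 -1 / 4 4 -1 / -4 -5 8]. Elementwise product with the kernel and sum: -1·1 + 7·1 + 4·1 + -4·2 + -5·3 + 8·-1.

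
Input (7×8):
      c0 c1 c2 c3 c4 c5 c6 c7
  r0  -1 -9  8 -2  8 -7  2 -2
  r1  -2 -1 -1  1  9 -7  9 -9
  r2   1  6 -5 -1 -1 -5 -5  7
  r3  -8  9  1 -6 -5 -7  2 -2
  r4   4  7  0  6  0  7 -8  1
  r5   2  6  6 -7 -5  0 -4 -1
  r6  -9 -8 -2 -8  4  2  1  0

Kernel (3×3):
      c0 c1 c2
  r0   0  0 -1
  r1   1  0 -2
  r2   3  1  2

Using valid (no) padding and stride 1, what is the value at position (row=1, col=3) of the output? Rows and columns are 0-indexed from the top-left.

The receptive field on the input at this output position is [1 9 -7 / -1 -1 -5 / -6 -5 -7]. Elementwise product with the kernel and sum: -7·-1 + -1·1 + -5·-2 + -6·3 + -5·1 + -7·2.

-21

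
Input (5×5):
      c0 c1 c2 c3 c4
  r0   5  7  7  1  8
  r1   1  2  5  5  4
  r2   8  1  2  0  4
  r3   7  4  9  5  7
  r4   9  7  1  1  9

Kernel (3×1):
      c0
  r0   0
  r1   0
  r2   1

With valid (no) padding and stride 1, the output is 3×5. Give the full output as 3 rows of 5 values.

8 1 2 0 4
7 4 9 5 7
9 7 1 1 9

Output[0,0]: The receptive field on the input at this output position is [5 / 1 / 8]. Elementwise product with the kernel and sum: 8·1.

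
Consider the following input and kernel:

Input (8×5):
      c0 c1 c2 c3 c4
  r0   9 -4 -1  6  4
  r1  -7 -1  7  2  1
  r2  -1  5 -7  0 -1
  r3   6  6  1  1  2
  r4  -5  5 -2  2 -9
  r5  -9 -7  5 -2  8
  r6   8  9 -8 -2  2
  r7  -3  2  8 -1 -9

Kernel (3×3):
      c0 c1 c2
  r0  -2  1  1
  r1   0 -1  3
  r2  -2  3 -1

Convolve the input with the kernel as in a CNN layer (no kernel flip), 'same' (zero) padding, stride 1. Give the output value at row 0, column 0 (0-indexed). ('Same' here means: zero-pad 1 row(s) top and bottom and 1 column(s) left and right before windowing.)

-41

The receptive field on the zero-padded input at this output position is [0 0 0 / 0 9 -4 / 0 -7 -1]. Elementwise product with the kernel and sum: 0·-2 + 0·1 + 0·1 + 9·-1 + -4·3 + 0·-2 + -7·3 + -1·-1.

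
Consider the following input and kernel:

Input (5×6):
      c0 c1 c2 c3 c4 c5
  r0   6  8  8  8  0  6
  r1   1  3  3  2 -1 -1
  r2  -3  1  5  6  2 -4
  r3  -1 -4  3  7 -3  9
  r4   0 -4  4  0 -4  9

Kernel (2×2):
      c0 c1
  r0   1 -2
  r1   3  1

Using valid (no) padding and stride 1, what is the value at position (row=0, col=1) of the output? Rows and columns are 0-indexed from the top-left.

The receptive field on the input at this output position is [8 8 / 3 3]. Elementwise product with the kernel and sum: 8·1 + 8·-2 + 3·3 + 3·1.

4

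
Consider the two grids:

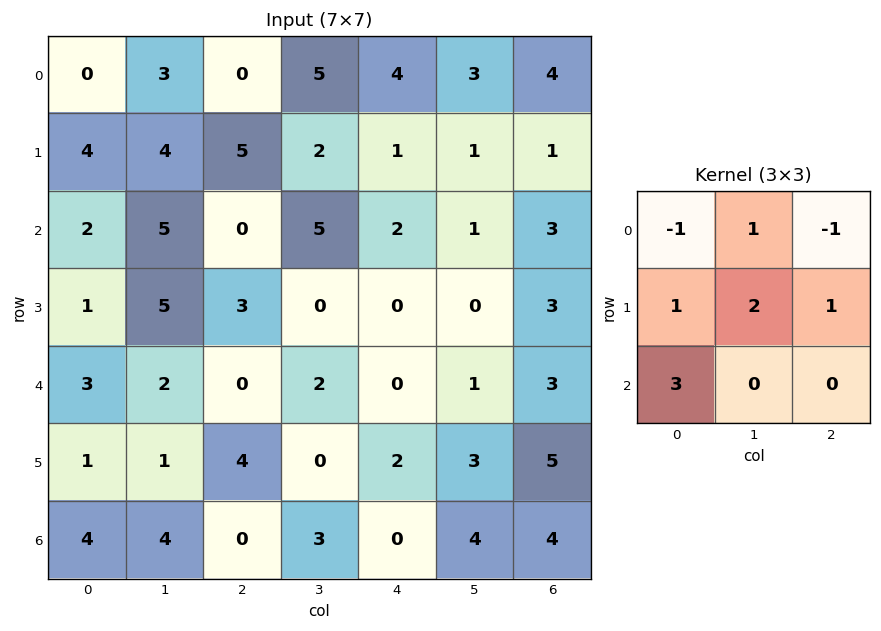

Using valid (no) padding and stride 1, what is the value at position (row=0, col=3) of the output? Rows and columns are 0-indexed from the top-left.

The receptive field on the input at this output position is [5 4 3 / 2 1 1 / 5 2 1]. Elementwise product with the kernel and sum: 5·-1 + 4·1 + 3·-1 + 2·1 + 1·2 + 1·1 + 5·3.

16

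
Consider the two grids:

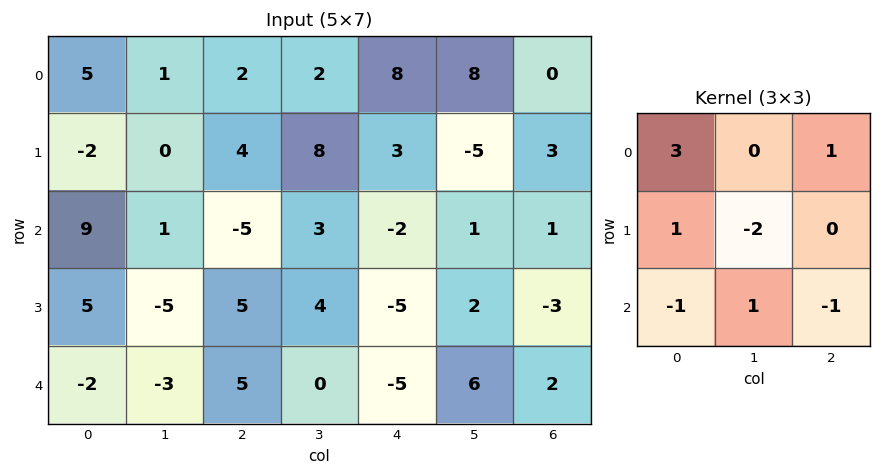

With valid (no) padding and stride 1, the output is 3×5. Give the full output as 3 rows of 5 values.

12 -12 12 10 39
-10 25 8 15 18
31 -1 -20 13 -5

Output[0,0]: The receptive field on the input at this output position is [5 1 2 / -2 0 4 / 9 1 -5]. Elementwise product with the kernel and sum: 5·3 + 2·1 + -2·1 + 0·-2 + 9·-1 + 1·1 + -5·-1.
Output[0,1]: The receptive field on the input at this output position is [1 2 2 / 0 4 8 / 1 -5 3]. Elementwise product with the kernel and sum: 1·3 + 2·1 + 0·1 + 4·-2 + 1·-1 + -5·1 + 3·-1.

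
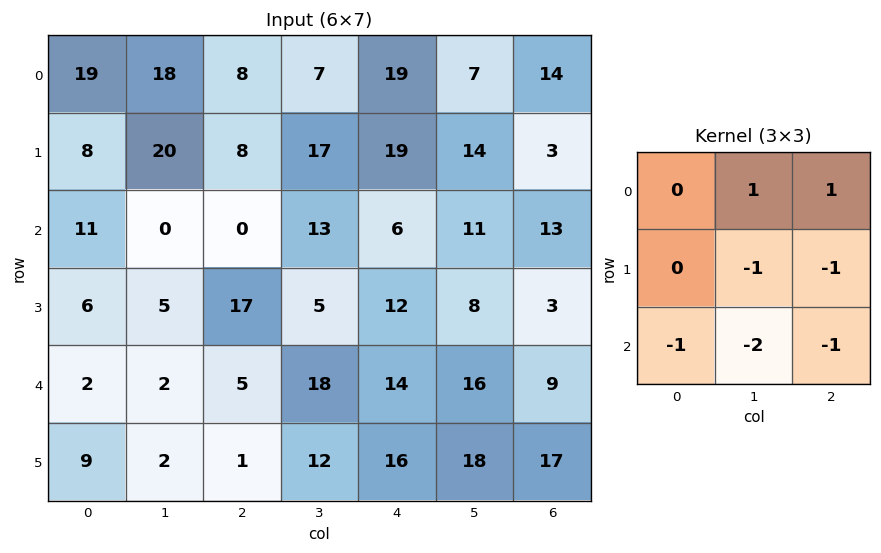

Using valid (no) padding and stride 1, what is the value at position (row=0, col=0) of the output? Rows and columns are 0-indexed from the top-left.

-13

The receptive field on the input at this output position is [19 18 8 / 8 20 8 / 11 0 0]. Elementwise product with the kernel and sum: 18·1 + 8·1 + 20·-1 + 8·-1 + 11·-1 + 0·-2 + 0·-1.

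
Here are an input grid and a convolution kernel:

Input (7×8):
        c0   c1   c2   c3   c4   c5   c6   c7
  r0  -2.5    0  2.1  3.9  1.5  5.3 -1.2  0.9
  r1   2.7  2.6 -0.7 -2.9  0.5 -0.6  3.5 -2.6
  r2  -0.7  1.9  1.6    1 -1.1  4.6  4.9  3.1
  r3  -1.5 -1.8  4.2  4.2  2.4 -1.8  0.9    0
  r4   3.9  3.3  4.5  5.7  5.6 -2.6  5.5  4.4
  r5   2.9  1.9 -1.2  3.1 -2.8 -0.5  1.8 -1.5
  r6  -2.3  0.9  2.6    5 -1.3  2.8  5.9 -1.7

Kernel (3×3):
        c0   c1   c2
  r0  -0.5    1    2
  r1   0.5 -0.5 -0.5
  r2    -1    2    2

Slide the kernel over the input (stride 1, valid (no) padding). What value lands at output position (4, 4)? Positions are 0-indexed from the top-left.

The receptive field on the input at this output position is [5.6 -2.6 5.5 / -2.8 -0.5 1.8 / -1.3 2.8 5.9]. Elementwise product with the kernel and sum: 5.6·-0.5 + -2.6·1 + 5.5·2 + -2.8·0.5 + -0.5·-0.5 + 1.8·-0.5 + -1.3·-1 + 2.8·2 + 5.9·2.

22.25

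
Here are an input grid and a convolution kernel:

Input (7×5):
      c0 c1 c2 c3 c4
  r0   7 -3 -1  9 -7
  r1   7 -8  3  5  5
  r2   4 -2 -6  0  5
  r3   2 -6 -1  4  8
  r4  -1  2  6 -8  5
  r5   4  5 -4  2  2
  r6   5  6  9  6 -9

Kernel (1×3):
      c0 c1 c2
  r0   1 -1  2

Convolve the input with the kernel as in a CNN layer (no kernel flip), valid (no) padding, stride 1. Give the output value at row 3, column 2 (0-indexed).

11

The receptive field on the input at this output position is [-1 4 8]. Elementwise product with the kernel and sum: -1·1 + 4·-1 + 8·2.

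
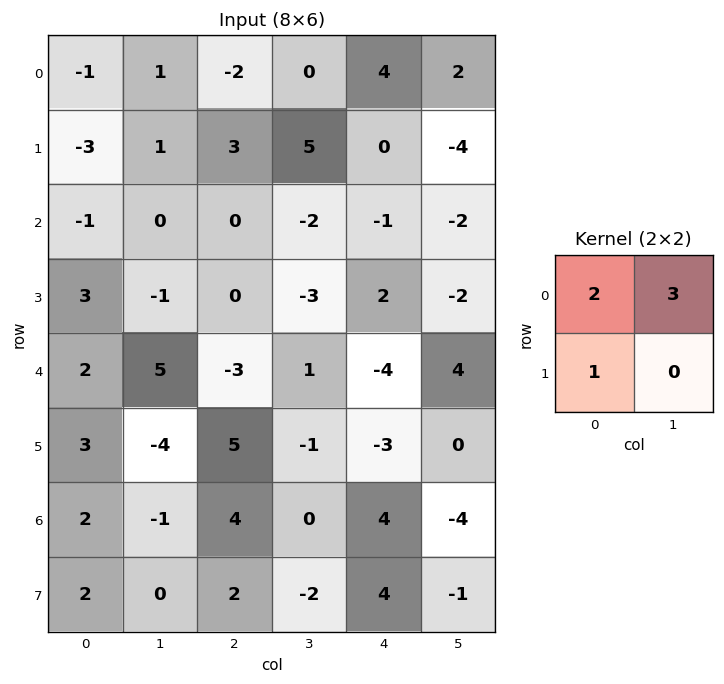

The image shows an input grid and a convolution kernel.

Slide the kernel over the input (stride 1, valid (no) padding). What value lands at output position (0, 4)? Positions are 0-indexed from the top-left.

14

The receptive field on the input at this output position is [4 2 / 0 -4]. Elementwise product with the kernel and sum: 4·2 + 2·3 + 0·1.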